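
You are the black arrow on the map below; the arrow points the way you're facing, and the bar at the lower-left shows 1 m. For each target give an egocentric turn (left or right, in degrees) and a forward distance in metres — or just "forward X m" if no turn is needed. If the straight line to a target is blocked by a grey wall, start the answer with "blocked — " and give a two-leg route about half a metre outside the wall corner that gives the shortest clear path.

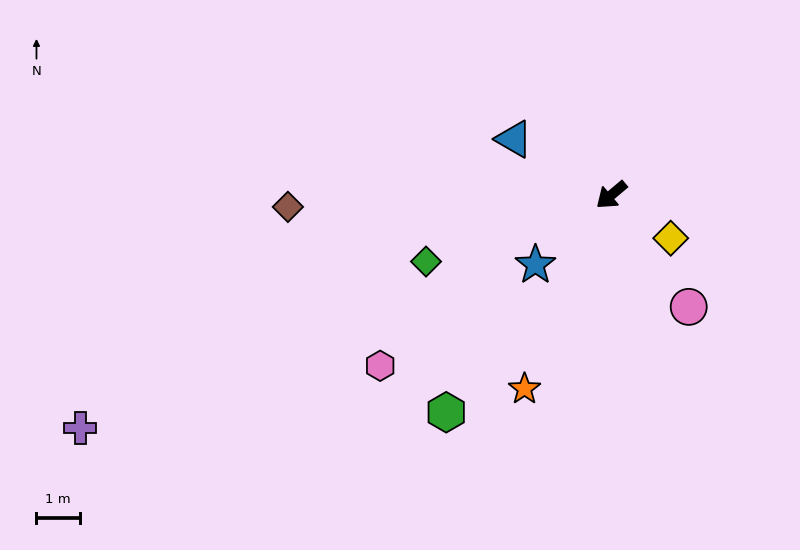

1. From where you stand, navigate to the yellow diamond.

turn left 104°, forward 1.7 m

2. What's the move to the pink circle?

turn left 85°, forward 3.2 m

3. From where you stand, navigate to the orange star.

turn left 26°, forward 4.9 m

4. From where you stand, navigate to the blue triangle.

turn right 70°, forward 2.6 m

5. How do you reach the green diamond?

turn right 20°, forward 4.6 m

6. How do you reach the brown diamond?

turn right 38°, forward 7.5 m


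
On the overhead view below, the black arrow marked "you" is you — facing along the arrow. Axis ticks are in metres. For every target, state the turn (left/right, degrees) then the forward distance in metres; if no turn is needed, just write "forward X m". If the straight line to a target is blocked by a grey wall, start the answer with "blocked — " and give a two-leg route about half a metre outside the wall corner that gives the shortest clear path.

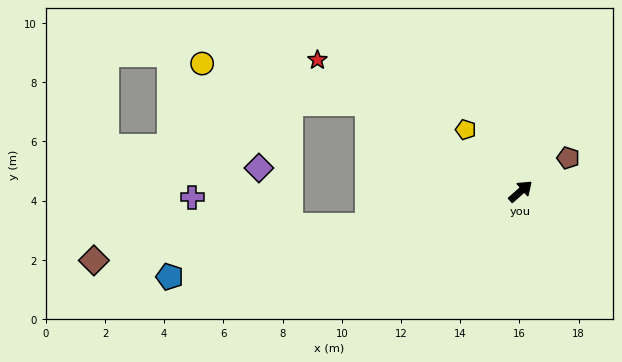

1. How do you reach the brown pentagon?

turn right 6°, forward 2.0 m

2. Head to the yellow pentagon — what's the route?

turn left 90°, forward 2.8 m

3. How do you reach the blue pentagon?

turn left 152°, forward 12.2 m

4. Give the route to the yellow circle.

blocked — turn left 109°, forward 6.0 m, then turn left 16°, forward 5.7 m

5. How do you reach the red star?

turn left 106°, forward 8.2 m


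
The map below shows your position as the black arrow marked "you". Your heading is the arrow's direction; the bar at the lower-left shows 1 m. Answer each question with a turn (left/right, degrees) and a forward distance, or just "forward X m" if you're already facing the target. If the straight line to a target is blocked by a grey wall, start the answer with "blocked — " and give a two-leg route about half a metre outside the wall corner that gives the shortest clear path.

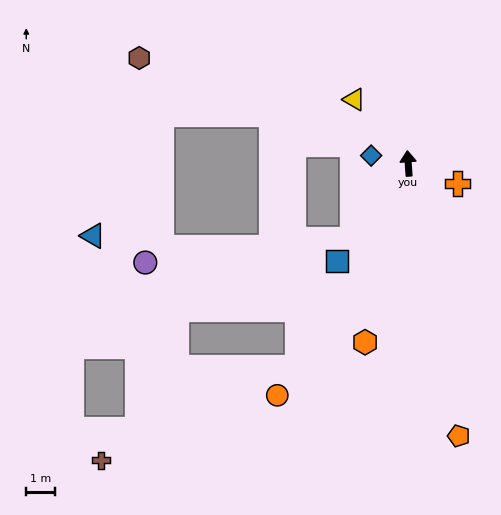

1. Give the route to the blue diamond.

turn left 74°, forward 1.3 m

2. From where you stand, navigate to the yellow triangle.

turn left 36°, forward 2.9 m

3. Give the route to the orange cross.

turn right 116°, forward 1.8 m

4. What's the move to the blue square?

turn left 140°, forward 4.1 m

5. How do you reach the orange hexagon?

turn left 162°, forward 6.3 m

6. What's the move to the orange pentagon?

turn right 174°, forward 9.5 m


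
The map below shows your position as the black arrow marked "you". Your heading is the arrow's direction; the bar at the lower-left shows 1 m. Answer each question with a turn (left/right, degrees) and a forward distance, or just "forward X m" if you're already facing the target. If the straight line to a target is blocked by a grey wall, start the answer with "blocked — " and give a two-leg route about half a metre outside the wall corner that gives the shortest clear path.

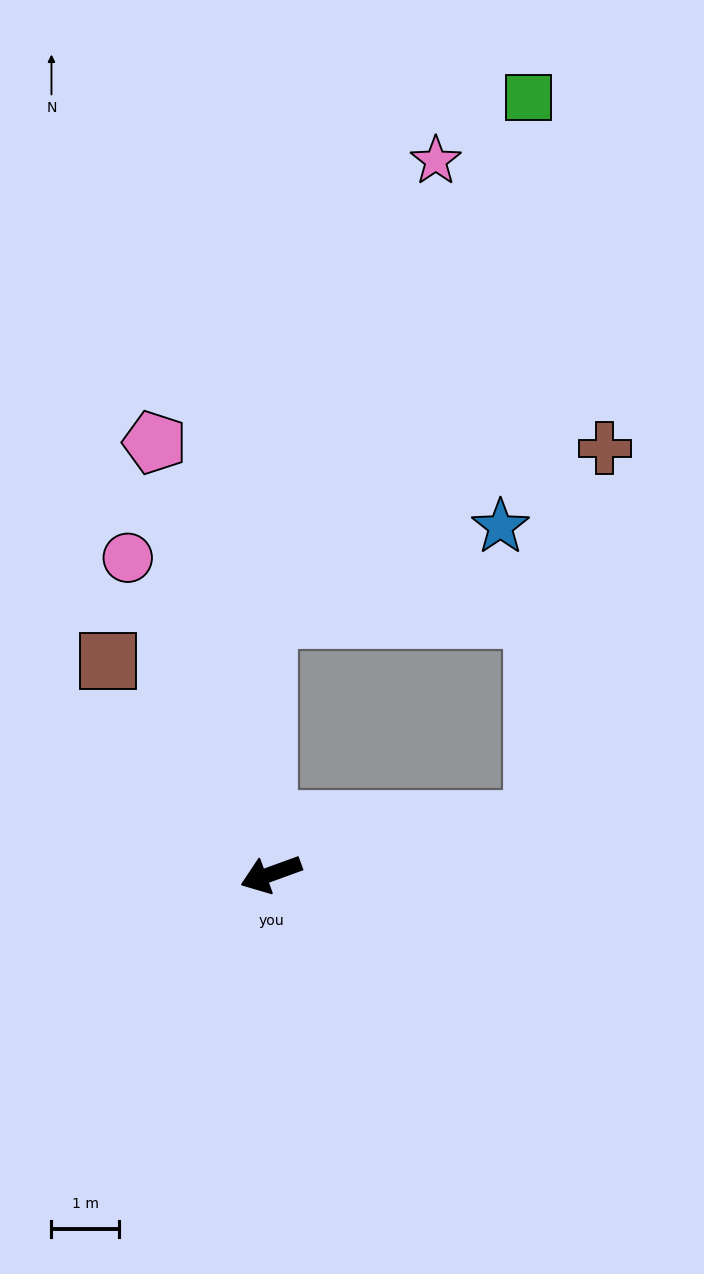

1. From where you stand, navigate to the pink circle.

turn right 86°, forward 5.2 m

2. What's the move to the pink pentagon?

turn right 95°, forward 6.7 m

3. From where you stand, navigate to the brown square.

turn right 73°, forward 4.0 m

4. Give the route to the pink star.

blocked — turn right 109°, forward 3.8 m, then turn right 21°, forward 7.3 m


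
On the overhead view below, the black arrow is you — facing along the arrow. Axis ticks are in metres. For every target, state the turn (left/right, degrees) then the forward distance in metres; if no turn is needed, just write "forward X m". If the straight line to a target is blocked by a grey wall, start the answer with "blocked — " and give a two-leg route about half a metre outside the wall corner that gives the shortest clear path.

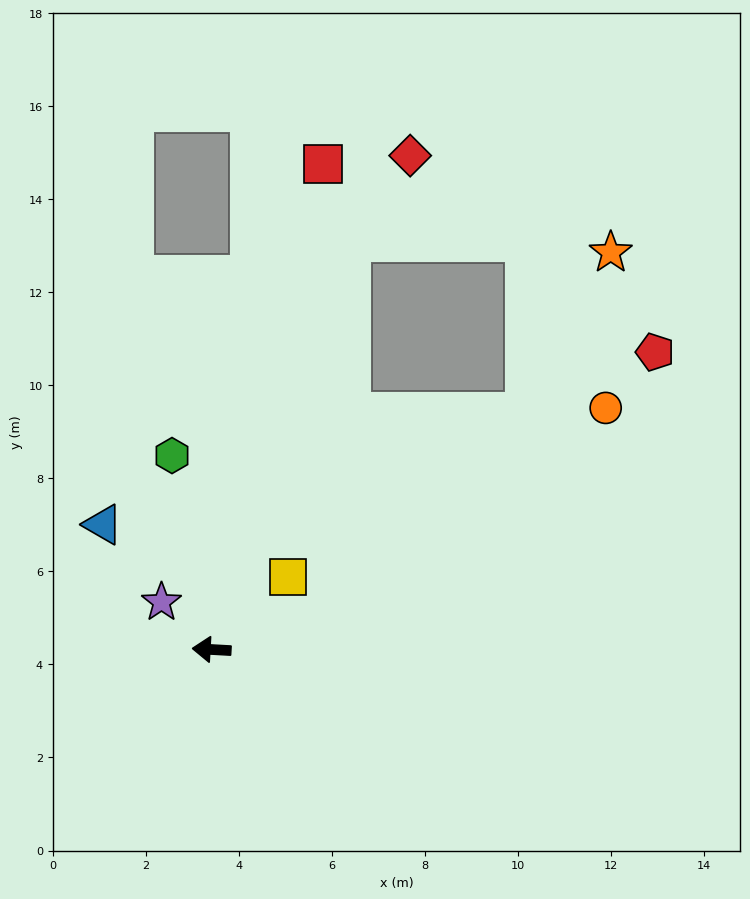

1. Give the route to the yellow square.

turn right 133°, forward 2.3 m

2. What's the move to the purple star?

turn right 40°, forward 1.5 m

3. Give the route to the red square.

turn right 100°, forward 10.7 m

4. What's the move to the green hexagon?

turn right 75°, forward 4.3 m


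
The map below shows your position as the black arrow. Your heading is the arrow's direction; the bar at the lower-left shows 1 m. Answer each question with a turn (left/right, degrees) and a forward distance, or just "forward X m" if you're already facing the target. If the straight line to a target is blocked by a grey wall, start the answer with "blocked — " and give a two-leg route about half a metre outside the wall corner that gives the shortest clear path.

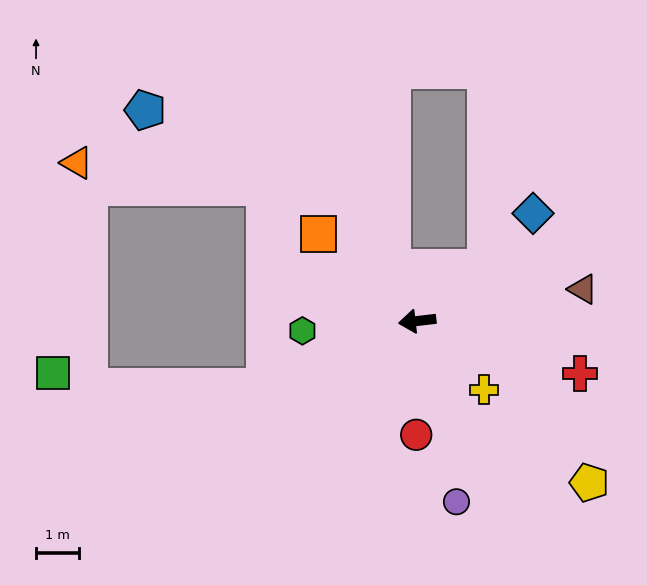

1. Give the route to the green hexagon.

forward 2.7 m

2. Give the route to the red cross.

turn left 156°, forward 4.0 m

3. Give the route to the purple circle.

turn left 96°, forward 4.3 m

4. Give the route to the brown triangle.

turn right 176°, forward 3.9 m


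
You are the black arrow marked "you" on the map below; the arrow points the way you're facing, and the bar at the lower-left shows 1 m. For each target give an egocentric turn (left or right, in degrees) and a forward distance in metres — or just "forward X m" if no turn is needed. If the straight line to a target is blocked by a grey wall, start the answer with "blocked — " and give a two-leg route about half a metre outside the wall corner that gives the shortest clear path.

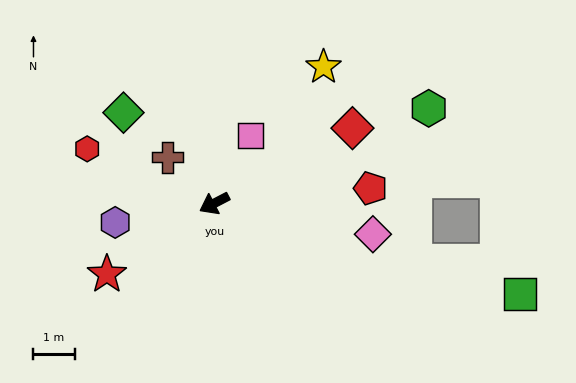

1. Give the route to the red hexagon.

turn right 51°, forward 3.4 m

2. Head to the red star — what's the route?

turn left 6°, forward 3.1 m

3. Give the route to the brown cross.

turn right 72°, forward 1.6 m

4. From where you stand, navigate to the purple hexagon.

turn right 17°, forward 2.5 m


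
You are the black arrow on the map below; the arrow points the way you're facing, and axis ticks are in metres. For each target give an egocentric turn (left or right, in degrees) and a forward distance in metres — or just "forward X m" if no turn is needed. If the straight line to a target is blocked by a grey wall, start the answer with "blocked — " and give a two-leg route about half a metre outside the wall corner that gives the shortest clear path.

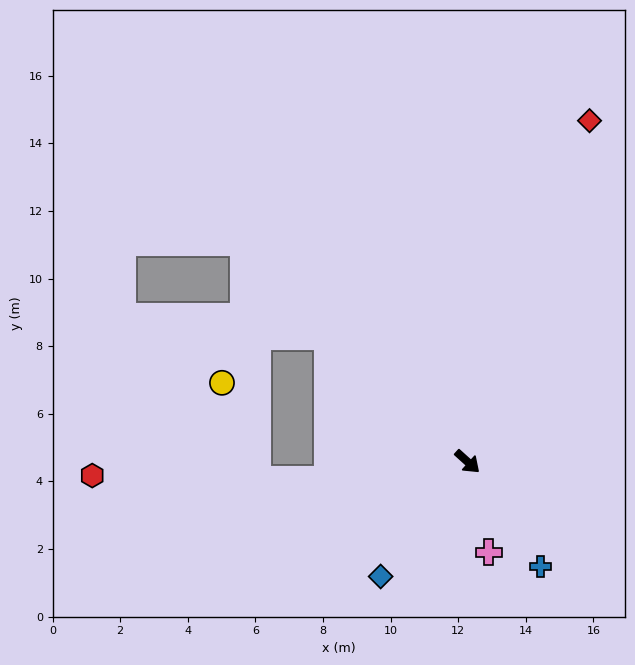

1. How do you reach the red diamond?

turn left 112°, forward 10.7 m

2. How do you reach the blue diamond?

turn right 85°, forward 4.3 m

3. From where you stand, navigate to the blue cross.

turn right 13°, forward 3.8 m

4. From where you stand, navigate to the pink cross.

turn right 35°, forward 2.8 m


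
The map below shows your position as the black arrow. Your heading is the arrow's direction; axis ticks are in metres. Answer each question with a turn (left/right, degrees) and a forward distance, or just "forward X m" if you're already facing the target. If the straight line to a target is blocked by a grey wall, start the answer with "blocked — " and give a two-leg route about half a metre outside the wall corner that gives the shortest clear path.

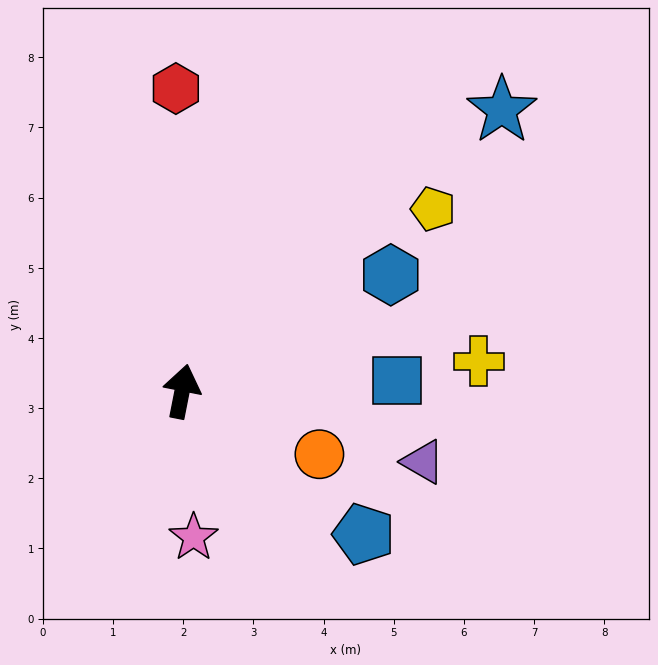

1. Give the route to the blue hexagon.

turn right 50°, forward 3.4 m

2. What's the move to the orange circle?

turn right 103°, forward 2.2 m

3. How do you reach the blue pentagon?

turn right 117°, forward 3.3 m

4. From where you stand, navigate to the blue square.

turn right 76°, forward 3.1 m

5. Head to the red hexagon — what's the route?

turn left 12°, forward 4.3 m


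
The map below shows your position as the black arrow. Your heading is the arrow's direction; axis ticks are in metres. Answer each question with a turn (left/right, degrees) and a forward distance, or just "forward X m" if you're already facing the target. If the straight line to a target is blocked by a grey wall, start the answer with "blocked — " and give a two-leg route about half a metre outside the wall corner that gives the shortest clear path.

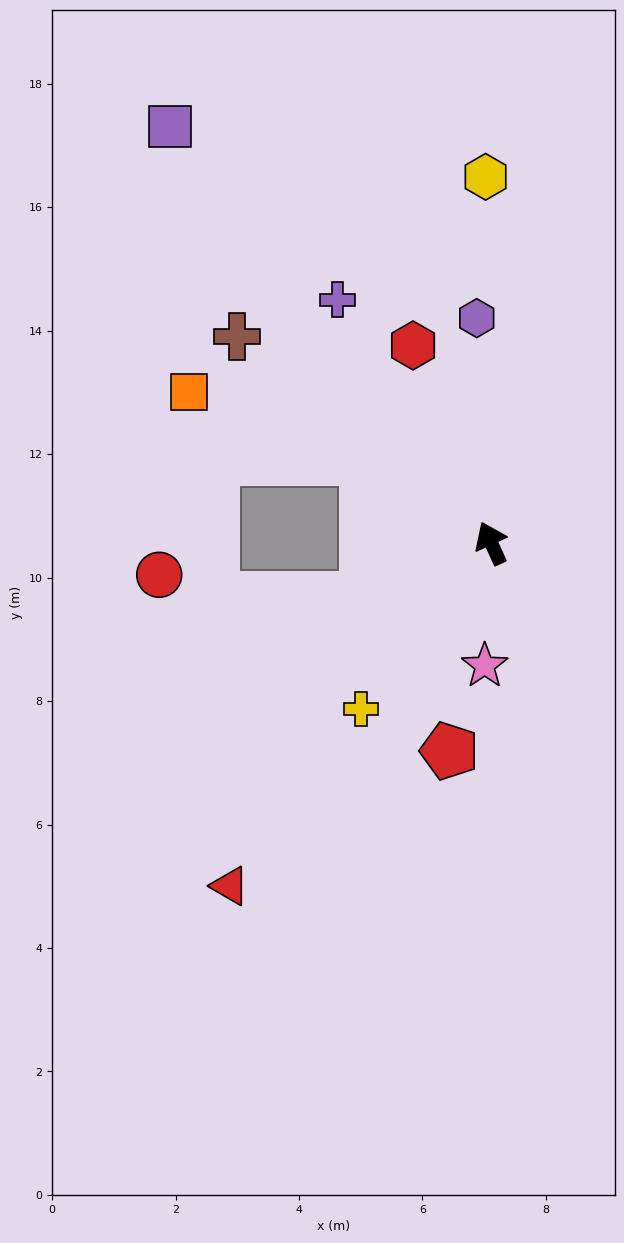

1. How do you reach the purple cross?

turn left 8°, forward 4.7 m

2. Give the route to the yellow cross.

turn left 117°, forward 3.4 m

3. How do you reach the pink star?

turn left 152°, forward 2.0 m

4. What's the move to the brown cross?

turn left 26°, forward 5.3 m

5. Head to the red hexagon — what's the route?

turn right 3°, forward 3.4 m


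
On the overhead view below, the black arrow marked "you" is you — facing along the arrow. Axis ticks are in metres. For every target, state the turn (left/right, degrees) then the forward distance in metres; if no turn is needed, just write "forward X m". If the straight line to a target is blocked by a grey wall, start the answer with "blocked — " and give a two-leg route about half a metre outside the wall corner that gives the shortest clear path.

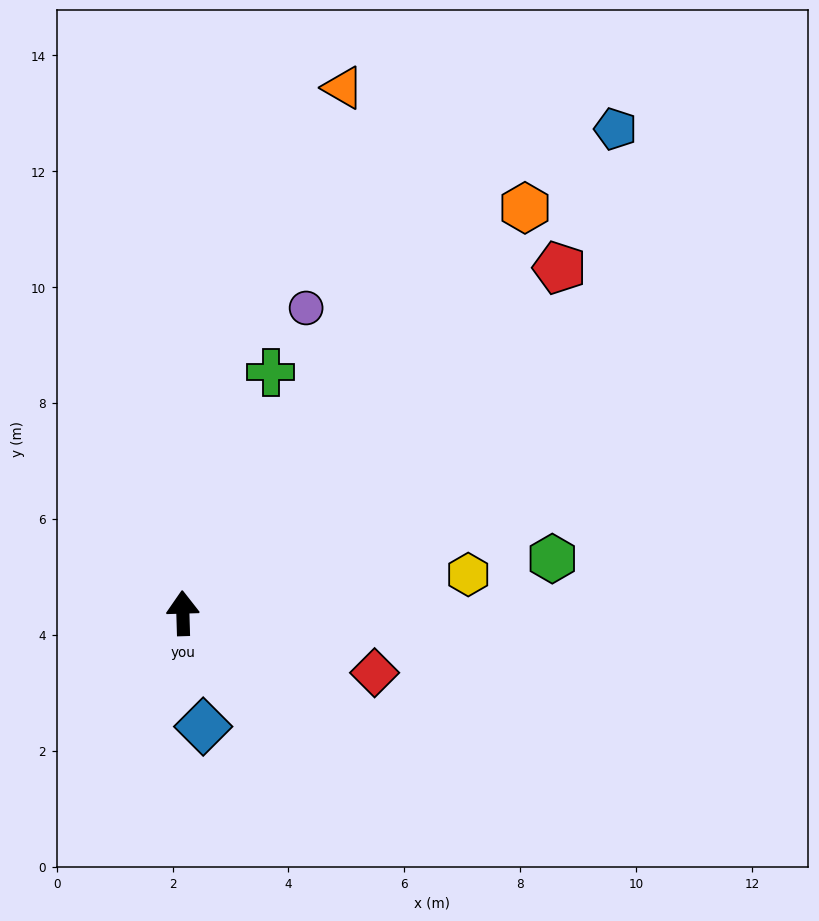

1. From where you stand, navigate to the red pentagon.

turn right 49°, forward 8.8 m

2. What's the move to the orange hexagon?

turn right 42°, forward 9.2 m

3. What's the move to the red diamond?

turn right 109°, forward 3.5 m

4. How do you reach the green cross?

turn right 22°, forward 4.4 m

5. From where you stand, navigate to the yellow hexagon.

turn right 84°, forward 5.0 m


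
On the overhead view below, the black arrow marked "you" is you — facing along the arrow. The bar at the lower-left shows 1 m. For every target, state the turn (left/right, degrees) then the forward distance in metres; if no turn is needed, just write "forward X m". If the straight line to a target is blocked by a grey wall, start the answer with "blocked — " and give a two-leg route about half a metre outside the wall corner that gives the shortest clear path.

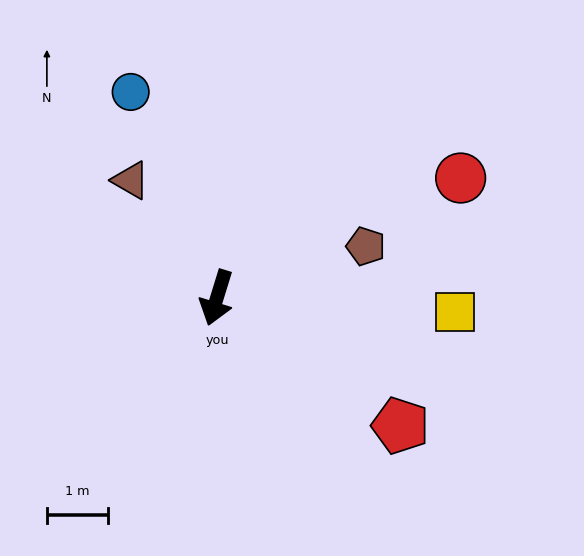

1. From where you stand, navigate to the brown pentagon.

turn left 126°, forward 2.6 m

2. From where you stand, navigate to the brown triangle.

turn right 127°, forward 2.4 m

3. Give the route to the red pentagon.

turn left 72°, forward 3.7 m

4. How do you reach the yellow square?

turn left 104°, forward 3.9 m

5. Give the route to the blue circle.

turn right 140°, forward 3.7 m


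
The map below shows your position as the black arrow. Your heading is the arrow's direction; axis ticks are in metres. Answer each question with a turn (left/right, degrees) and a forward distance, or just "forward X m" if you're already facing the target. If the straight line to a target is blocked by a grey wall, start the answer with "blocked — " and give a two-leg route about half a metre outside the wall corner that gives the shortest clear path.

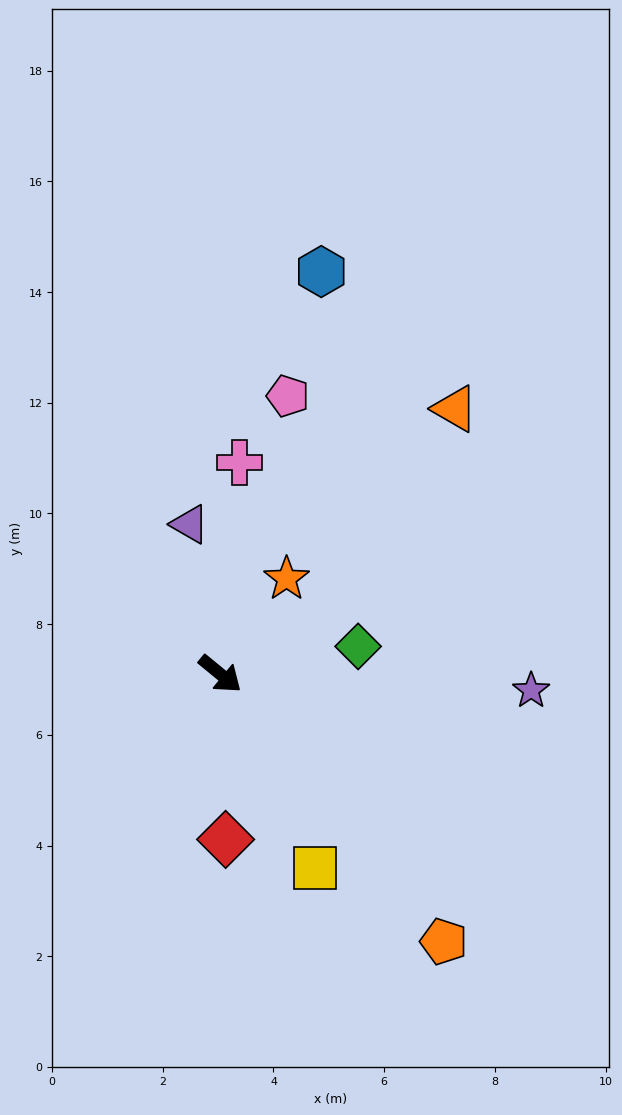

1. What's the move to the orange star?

turn left 95°, forward 2.1 m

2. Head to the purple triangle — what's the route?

turn left 141°, forward 2.8 m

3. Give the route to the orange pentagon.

turn right 11°, forward 6.3 m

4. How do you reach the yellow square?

turn right 25°, forward 3.9 m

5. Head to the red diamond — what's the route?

turn right 49°, forward 3.0 m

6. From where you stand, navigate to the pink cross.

turn left 124°, forward 3.8 m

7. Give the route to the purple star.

turn left 36°, forward 5.6 m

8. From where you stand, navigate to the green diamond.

turn left 51°, forward 2.5 m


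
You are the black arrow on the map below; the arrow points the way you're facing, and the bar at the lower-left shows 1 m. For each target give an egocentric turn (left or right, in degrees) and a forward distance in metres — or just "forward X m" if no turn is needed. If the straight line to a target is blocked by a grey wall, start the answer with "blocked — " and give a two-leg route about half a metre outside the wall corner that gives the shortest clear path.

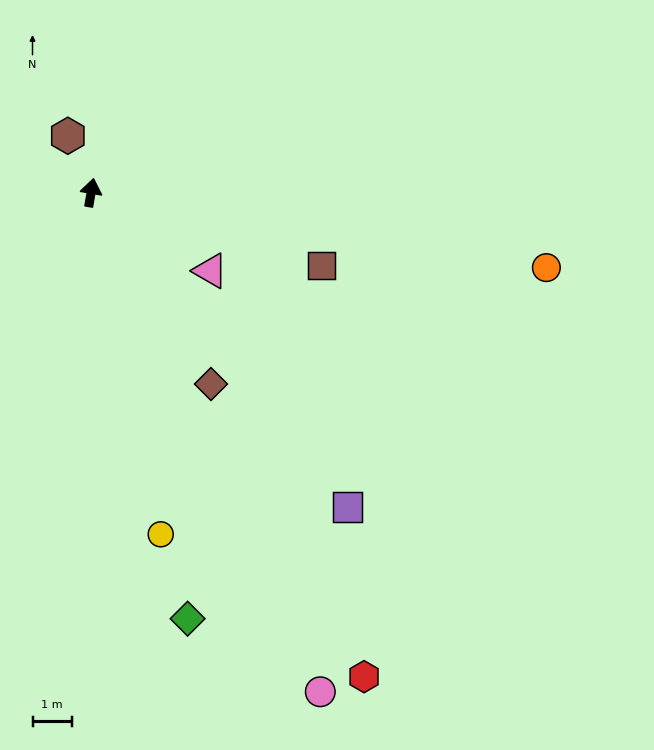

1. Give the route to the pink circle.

turn right 146°, forward 14.0 m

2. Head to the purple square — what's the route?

turn right 131°, forward 10.3 m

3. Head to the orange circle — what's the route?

turn right 90°, forward 11.8 m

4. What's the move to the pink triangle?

turn right 114°, forward 3.6 m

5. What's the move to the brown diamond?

turn right 138°, forward 5.8 m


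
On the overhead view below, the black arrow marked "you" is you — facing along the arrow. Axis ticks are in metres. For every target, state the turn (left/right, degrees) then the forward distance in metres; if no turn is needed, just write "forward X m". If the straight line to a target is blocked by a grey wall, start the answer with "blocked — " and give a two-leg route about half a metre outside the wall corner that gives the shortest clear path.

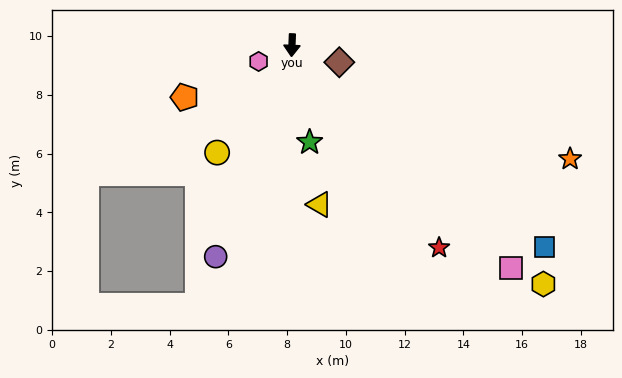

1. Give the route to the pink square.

turn left 47°, forward 10.6 m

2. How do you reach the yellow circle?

turn right 33°, forward 4.5 m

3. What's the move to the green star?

turn left 13°, forward 3.4 m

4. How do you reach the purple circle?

turn right 18°, forward 7.6 m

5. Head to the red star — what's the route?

turn left 38°, forward 8.5 m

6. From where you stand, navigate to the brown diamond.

turn left 73°, forward 1.7 m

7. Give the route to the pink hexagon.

turn right 62°, forward 1.3 m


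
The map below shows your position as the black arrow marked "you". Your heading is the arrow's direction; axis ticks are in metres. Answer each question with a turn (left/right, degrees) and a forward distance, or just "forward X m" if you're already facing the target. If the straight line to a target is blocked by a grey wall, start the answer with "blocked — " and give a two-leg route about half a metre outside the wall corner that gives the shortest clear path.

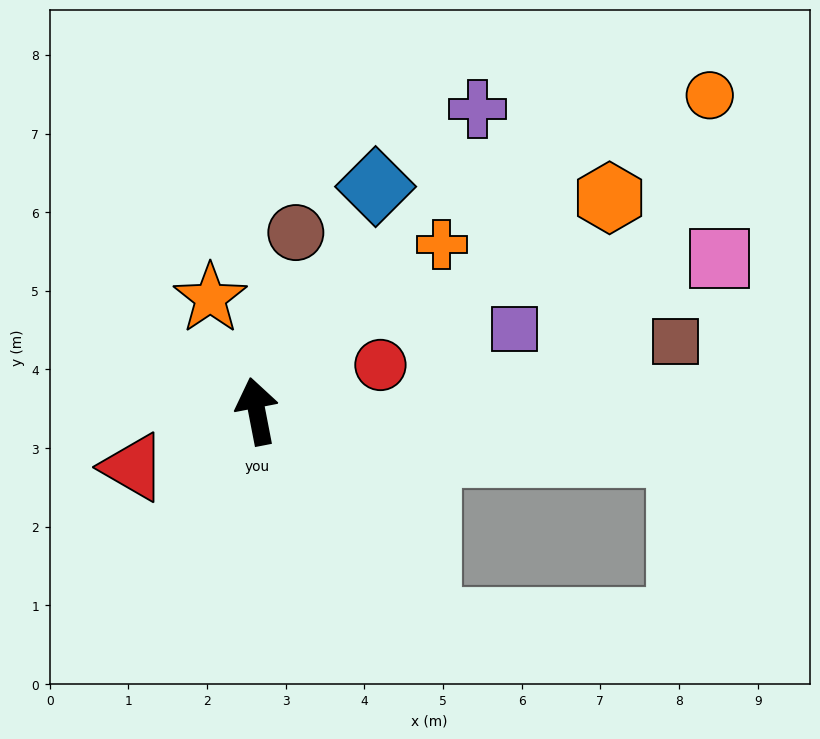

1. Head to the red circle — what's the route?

turn right 80°, forward 1.7 m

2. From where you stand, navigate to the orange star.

turn left 11°, forward 1.6 m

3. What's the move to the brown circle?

turn right 23°, forward 2.3 m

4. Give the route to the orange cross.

turn right 59°, forward 3.2 m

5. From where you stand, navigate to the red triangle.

turn left 103°, forward 1.7 m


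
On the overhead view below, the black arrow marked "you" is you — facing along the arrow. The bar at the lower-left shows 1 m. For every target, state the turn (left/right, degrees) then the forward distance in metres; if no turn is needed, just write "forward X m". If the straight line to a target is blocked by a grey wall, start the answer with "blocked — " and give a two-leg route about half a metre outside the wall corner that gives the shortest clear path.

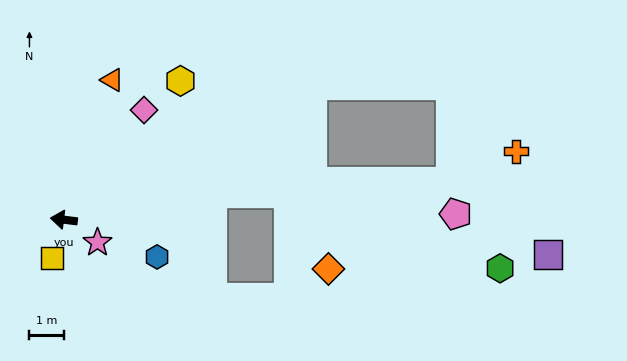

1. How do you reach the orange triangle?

turn right 102°, forward 4.3 m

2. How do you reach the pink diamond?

turn right 119°, forward 4.0 m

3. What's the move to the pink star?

turn left 153°, forward 1.2 m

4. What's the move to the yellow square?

turn left 80°, forward 1.2 m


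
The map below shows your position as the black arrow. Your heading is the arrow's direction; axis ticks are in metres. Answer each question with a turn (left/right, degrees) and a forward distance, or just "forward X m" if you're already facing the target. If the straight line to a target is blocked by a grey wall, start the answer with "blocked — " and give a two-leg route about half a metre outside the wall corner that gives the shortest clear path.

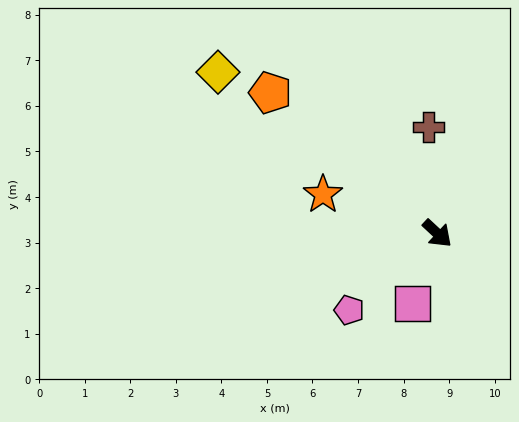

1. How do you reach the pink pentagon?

turn right 96°, forward 2.6 m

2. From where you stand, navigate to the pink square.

turn right 67°, forward 1.6 m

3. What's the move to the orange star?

turn right 156°, forward 2.7 m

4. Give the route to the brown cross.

turn left 138°, forward 2.3 m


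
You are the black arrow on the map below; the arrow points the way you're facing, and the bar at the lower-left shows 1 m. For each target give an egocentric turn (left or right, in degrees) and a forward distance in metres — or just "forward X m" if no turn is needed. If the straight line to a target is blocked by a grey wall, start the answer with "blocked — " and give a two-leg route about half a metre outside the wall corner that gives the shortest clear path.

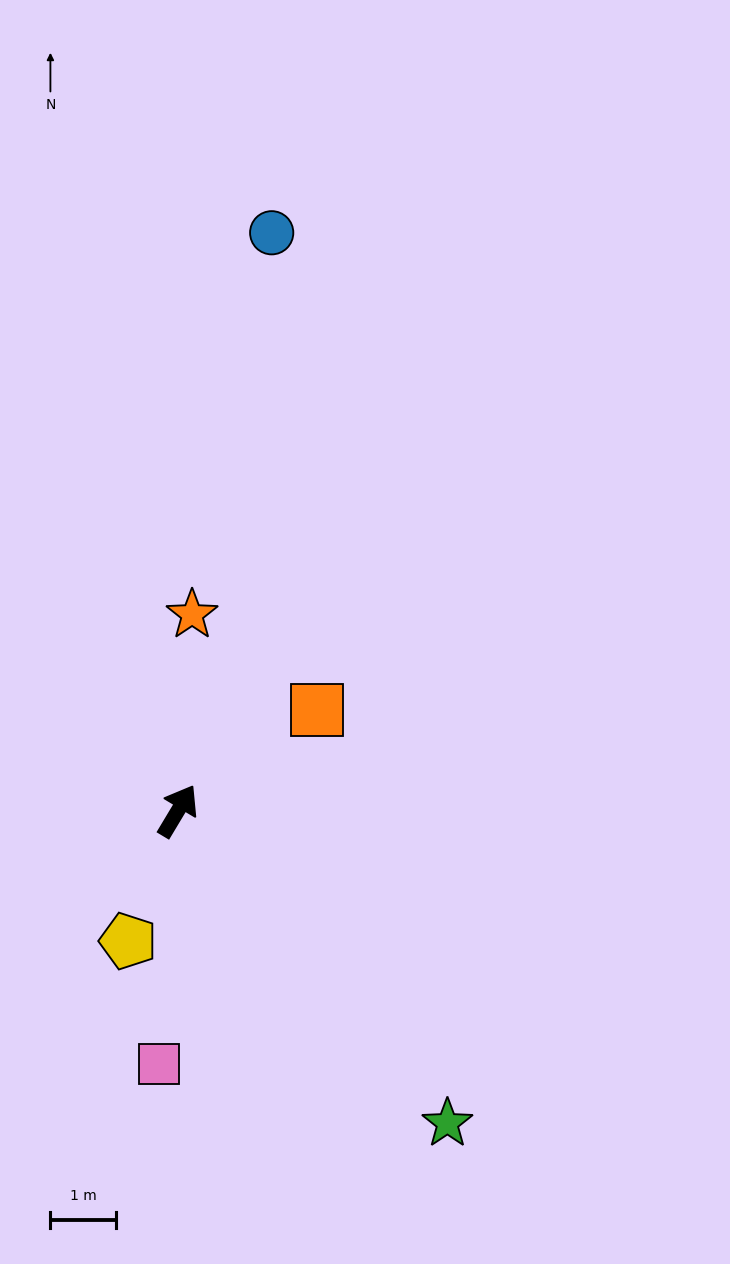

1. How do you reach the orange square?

turn right 23°, forward 2.6 m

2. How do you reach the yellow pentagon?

turn right 170°, forward 2.1 m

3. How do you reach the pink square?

turn right 153°, forward 3.9 m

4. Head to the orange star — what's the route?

turn left 27°, forward 3.0 m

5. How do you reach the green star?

turn right 108°, forward 6.3 m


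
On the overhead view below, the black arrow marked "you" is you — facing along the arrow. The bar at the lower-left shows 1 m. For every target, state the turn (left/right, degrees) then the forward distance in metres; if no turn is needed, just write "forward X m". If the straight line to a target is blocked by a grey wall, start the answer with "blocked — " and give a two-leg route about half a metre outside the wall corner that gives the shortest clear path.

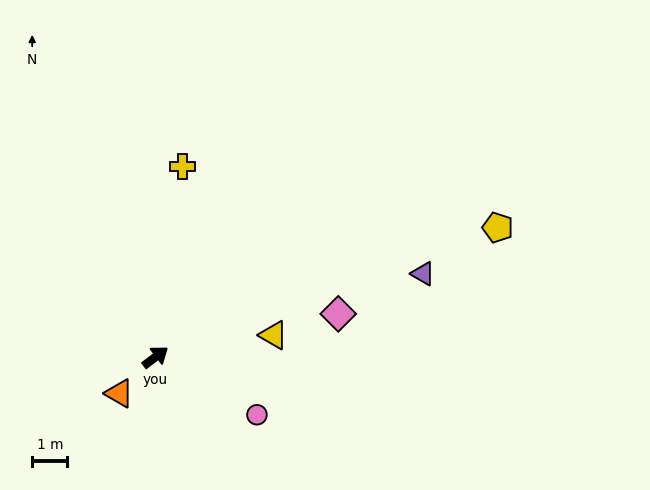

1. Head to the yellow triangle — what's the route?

turn right 27°, forward 3.4 m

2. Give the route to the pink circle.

turn right 67°, forward 3.3 m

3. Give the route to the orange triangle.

turn right 172°, forward 1.5 m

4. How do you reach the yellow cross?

turn left 45°, forward 5.5 m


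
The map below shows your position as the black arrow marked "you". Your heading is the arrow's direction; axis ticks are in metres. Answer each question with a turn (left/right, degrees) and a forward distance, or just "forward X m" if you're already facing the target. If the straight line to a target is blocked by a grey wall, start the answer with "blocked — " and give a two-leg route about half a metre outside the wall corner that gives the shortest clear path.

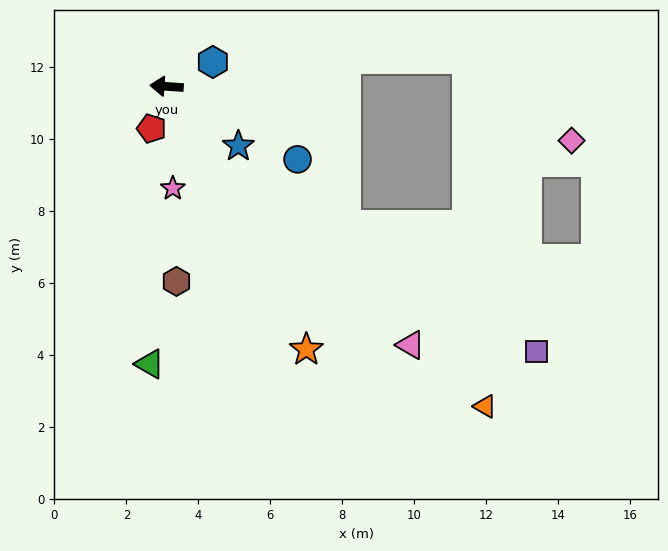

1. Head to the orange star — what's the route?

turn left 122°, forward 8.3 m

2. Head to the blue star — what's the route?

turn left 144°, forward 2.6 m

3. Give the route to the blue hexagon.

turn right 148°, forward 1.5 m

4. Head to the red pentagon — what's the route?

turn left 74°, forward 1.2 m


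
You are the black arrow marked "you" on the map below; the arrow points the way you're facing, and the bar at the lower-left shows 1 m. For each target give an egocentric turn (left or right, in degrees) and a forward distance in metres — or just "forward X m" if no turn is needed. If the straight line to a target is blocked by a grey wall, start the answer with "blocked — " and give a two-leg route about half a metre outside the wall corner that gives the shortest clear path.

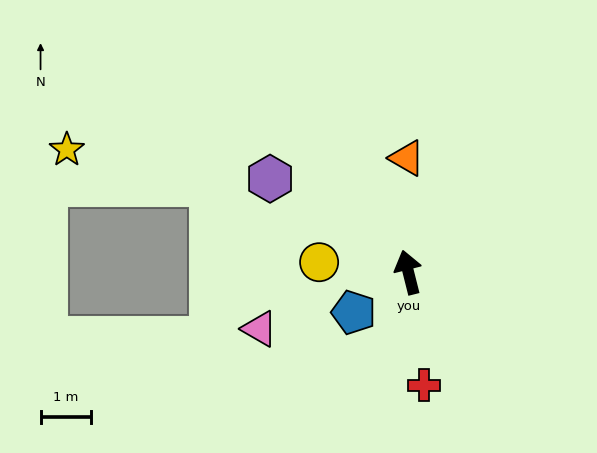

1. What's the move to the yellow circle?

turn left 70°, forward 1.8 m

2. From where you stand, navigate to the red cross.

turn left 174°, forward 2.3 m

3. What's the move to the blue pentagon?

turn left 112°, forward 1.4 m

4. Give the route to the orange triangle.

turn right 13°, forward 2.3 m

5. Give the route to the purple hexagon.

turn left 42°, forward 3.3 m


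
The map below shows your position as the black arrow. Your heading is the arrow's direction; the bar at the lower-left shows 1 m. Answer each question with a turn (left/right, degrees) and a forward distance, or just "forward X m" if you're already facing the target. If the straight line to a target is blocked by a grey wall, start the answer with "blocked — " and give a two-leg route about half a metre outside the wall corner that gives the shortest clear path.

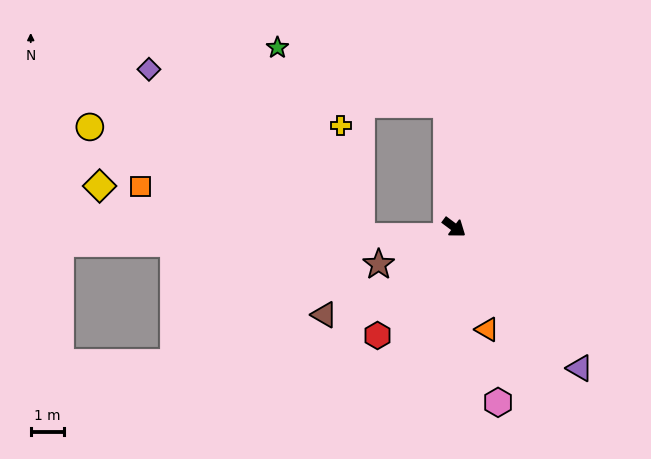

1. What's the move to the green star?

blocked — turn left 130°, forward 3.7 m, then turn left 68°, forward 5.4 m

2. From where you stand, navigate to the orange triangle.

turn right 35°, forward 3.3 m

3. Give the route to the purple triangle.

turn right 12°, forward 5.8 m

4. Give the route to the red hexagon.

turn right 89°, forward 4.0 m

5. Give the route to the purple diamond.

blocked — turn left 130°, forward 3.7 m, then turn left 80°, forward 9.1 m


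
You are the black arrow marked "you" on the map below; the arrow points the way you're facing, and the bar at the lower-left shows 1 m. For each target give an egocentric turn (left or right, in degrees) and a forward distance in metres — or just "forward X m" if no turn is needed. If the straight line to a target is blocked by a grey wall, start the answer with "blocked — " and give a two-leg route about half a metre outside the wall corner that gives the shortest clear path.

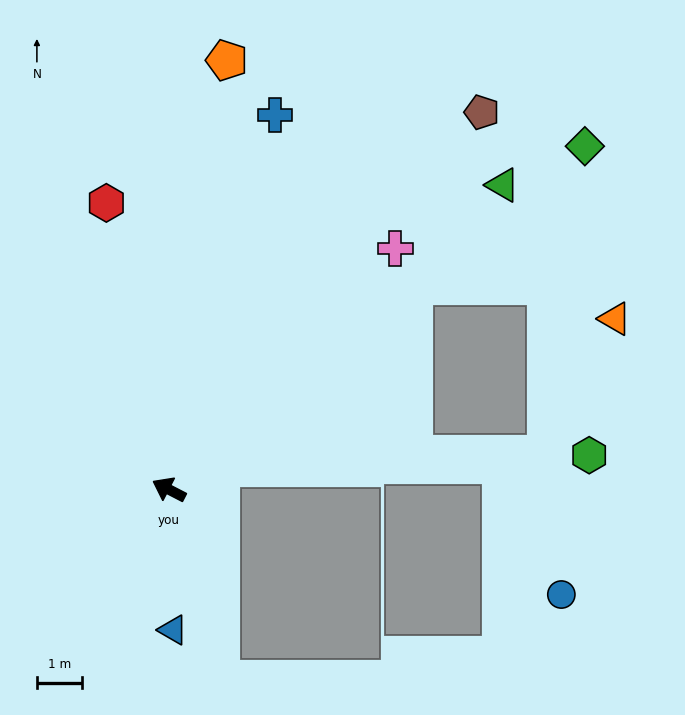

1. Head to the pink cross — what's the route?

turn right 106°, forward 7.3 m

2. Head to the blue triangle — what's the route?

turn left 119°, forward 3.1 m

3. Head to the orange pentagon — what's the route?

turn right 70°, forward 9.5 m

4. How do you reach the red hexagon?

turn right 50°, forward 6.4 m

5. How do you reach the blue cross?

turn right 79°, forward 8.5 m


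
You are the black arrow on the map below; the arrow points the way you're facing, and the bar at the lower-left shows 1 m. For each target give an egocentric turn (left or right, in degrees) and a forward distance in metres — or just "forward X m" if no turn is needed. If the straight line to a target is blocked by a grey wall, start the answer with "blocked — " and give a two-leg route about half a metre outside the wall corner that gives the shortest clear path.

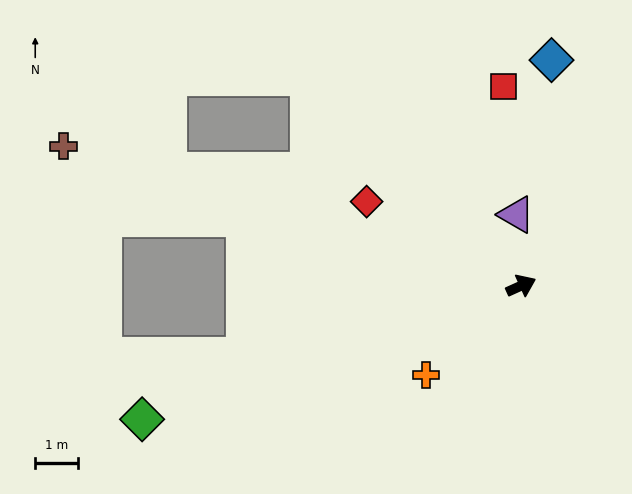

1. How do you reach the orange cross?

turn right 161°, forward 3.1 m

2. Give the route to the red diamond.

turn left 127°, forward 4.1 m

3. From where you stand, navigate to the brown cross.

turn left 139°, forward 11.2 m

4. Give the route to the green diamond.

turn left 175°, forward 9.4 m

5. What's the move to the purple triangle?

turn left 70°, forward 1.7 m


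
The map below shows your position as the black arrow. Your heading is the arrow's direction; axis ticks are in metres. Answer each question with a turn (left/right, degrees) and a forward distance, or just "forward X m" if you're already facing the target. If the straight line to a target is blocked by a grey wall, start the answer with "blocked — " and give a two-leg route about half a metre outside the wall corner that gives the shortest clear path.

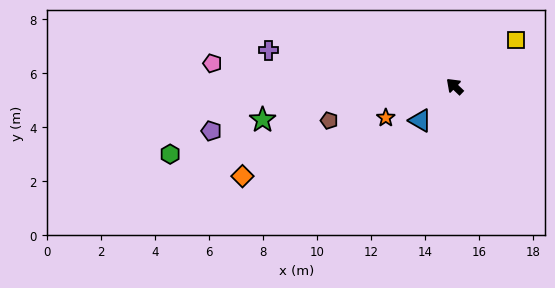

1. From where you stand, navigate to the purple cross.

turn left 33°, forward 7.0 m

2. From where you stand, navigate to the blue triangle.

turn left 89°, forward 1.8 m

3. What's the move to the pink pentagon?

turn left 38°, forward 9.0 m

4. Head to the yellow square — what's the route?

turn right 99°, forward 2.9 m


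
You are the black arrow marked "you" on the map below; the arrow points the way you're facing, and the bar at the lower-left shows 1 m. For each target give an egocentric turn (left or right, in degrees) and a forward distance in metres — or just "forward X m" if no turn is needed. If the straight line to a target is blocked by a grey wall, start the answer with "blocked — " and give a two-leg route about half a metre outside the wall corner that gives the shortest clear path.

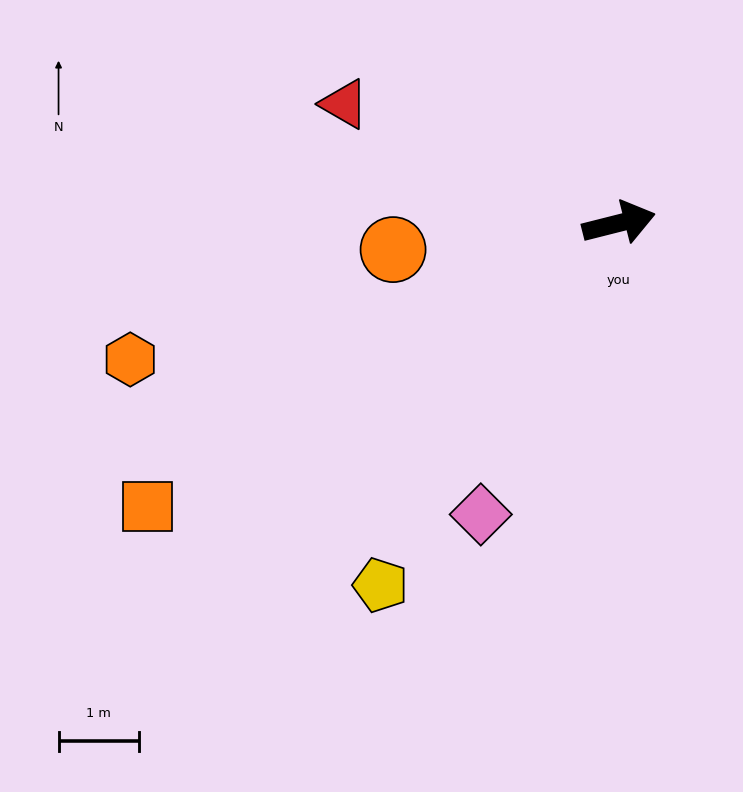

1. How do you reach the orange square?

turn right 163°, forward 6.8 m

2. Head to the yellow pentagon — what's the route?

turn right 138°, forward 5.4 m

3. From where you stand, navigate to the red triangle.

turn left 142°, forward 3.7 m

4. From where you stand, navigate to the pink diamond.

turn right 130°, forward 4.0 m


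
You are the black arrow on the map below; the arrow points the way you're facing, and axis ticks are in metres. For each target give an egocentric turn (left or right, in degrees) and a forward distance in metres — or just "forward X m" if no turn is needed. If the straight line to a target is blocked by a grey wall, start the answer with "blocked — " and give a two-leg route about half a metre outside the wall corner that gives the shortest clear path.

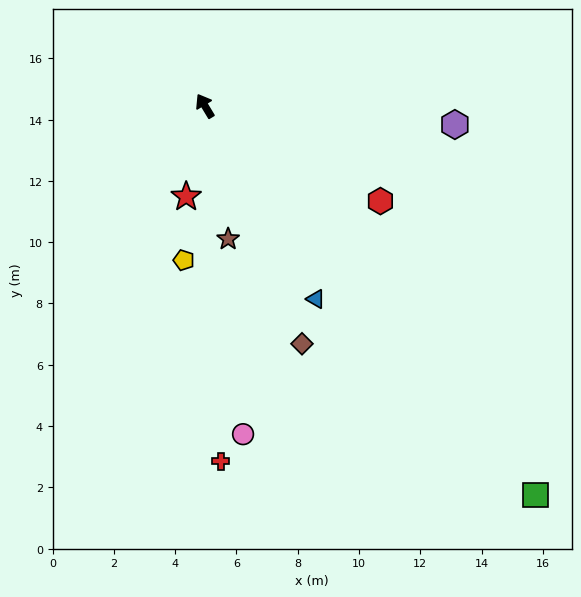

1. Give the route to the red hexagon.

turn right 150°, forward 6.5 m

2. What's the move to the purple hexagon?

turn right 125°, forward 8.2 m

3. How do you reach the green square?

turn right 171°, forward 16.7 m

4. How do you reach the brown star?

turn left 159°, forward 4.4 m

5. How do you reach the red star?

turn left 137°, forward 3.0 m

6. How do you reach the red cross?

turn left 151°, forward 11.6 m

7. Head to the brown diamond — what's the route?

turn left 171°, forward 8.4 m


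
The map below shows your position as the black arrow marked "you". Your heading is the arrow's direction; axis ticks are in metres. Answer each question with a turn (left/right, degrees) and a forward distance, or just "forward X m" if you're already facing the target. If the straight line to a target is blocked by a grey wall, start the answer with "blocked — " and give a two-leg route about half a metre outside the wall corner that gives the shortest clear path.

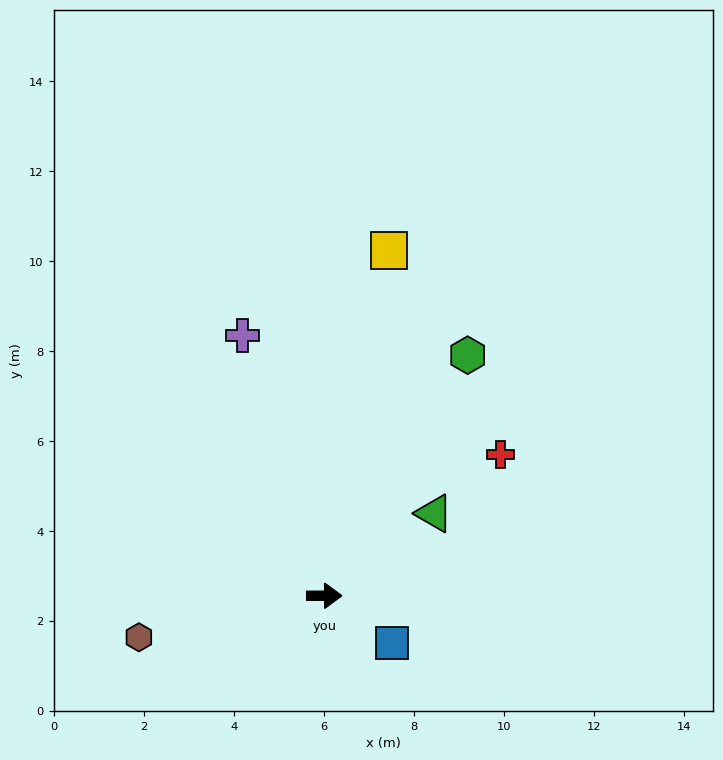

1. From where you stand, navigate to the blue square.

turn right 35°, forward 1.8 m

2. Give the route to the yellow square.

turn left 79°, forward 7.8 m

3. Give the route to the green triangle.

turn left 37°, forward 3.1 m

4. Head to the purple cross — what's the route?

turn left 107°, forward 6.1 m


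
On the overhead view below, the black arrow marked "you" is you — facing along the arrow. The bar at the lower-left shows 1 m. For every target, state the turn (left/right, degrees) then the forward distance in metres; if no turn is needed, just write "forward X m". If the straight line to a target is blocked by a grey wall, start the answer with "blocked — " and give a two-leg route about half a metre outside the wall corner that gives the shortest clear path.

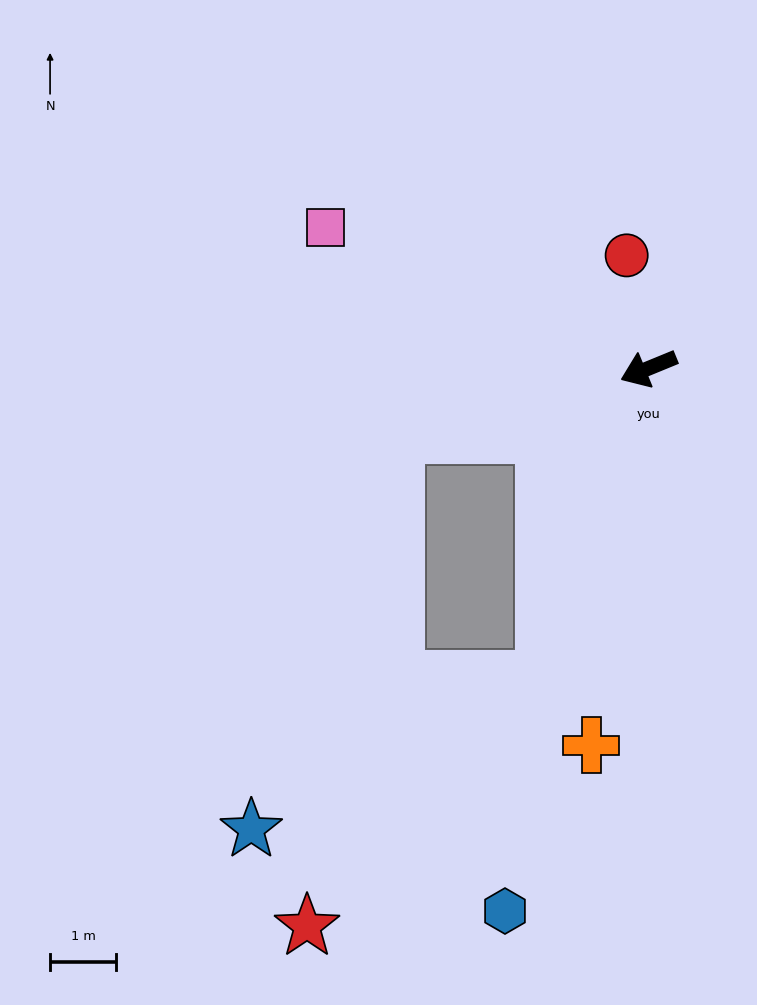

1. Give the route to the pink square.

turn right 46°, forward 5.3 m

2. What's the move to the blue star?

blocked — turn left 49°, forward 4.9 m, then turn right 44°, forward 5.0 m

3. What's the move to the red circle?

turn right 101°, forward 1.7 m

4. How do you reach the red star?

blocked — turn left 49°, forward 4.9 m, then turn right 25°, forward 5.2 m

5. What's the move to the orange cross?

turn left 59°, forward 5.7 m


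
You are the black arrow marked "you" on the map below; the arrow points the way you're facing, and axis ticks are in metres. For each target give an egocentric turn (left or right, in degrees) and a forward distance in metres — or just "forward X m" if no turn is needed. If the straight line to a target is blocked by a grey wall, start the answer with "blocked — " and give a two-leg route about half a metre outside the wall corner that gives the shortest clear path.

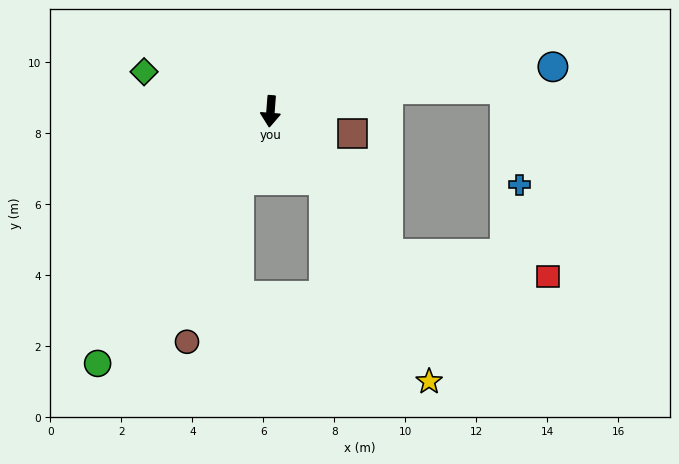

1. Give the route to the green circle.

turn right 30°, forward 8.6 m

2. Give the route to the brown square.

turn left 79°, forward 2.4 m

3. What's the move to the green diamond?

turn right 103°, forward 3.7 m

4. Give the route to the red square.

blocked — turn left 44°, forward 5.2 m, then turn left 42°, forward 4.5 m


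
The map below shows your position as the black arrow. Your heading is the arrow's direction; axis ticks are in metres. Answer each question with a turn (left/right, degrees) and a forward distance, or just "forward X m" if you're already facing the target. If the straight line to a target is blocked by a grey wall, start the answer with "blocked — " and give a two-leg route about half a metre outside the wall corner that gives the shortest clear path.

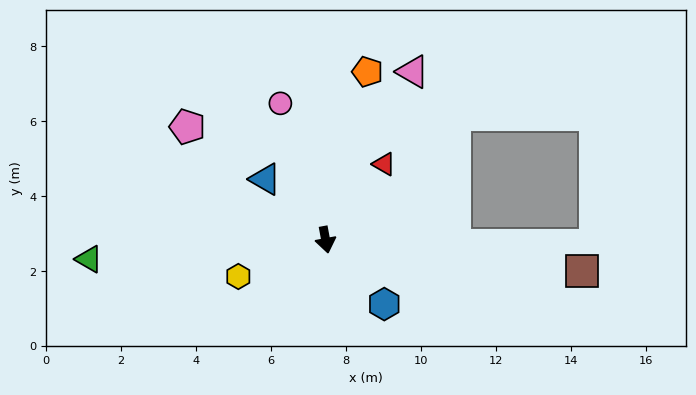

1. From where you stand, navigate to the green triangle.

turn right 96°, forward 6.3 m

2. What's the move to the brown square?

turn left 73°, forward 6.9 m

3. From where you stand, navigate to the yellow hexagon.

turn right 78°, forward 2.5 m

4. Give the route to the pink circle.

turn right 172°, forward 3.8 m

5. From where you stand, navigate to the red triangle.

turn left 132°, forward 2.6 m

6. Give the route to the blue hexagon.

turn left 32°, forward 2.3 m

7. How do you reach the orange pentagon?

turn left 156°, forward 4.6 m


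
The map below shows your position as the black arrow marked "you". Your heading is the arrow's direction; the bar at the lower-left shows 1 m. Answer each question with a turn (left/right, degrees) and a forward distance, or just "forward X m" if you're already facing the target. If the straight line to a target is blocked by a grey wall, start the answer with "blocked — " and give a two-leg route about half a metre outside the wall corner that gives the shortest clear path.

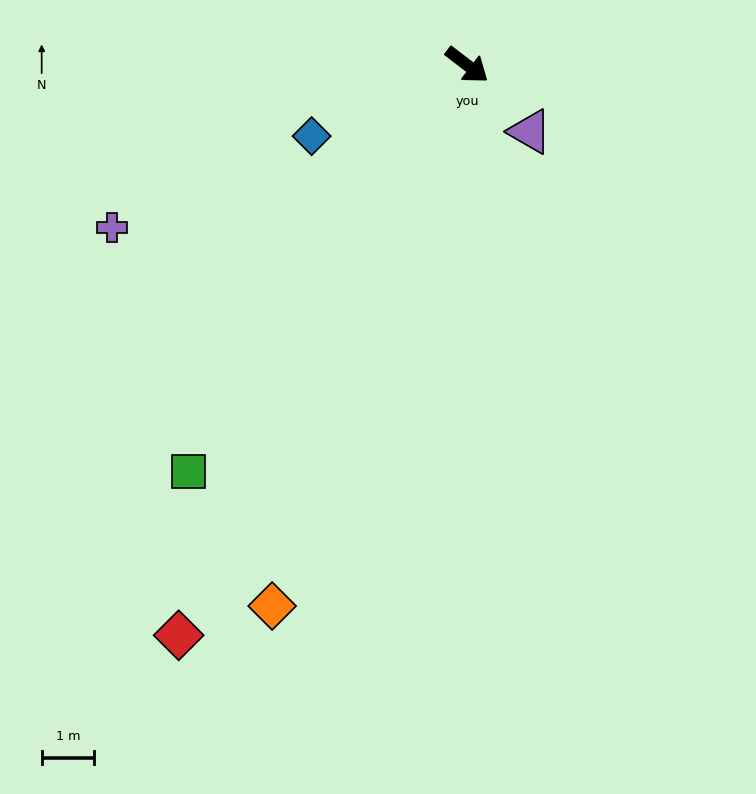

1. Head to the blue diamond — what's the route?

turn right 118°, forward 3.3 m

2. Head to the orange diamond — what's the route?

turn right 72°, forward 10.9 m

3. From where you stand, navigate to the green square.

turn right 87°, forward 9.4 m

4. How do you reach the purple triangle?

turn right 9°, forward 1.7 m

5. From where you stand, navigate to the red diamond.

turn right 79°, forward 12.2 m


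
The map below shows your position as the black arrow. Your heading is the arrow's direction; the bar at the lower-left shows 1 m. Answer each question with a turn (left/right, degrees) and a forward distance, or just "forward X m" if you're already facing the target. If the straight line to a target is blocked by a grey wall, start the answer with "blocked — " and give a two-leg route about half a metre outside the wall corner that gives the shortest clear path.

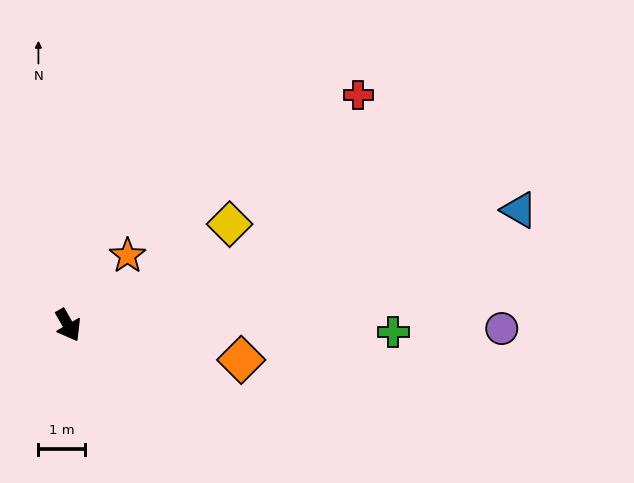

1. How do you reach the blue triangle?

turn left 74°, forward 10.0 m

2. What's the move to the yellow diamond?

turn left 92°, forward 4.1 m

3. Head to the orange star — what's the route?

turn left 110°, forward 2.0 m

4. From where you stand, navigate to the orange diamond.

turn left 49°, forward 3.8 m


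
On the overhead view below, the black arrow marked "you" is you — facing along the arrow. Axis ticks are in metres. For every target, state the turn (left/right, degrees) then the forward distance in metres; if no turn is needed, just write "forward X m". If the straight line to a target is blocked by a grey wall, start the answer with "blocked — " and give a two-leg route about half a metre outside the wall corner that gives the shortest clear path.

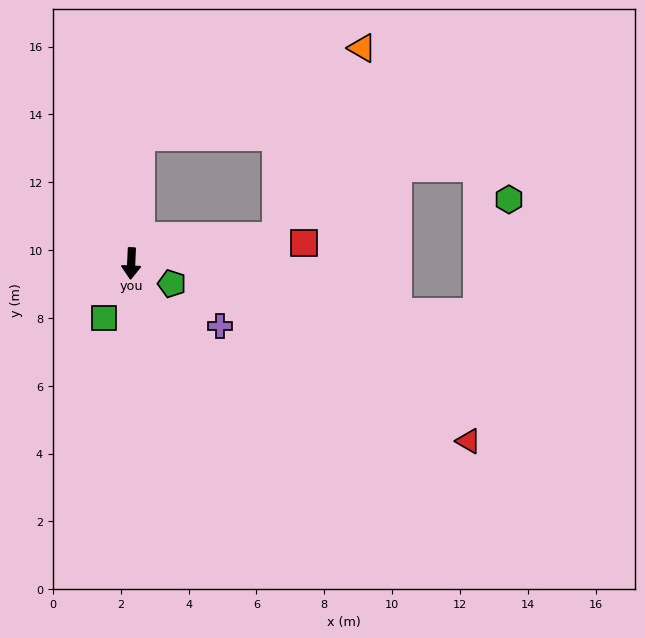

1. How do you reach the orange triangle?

blocked — turn left 103°, forward 4.4 m, then turn left 55°, forward 6.1 m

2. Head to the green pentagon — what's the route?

turn left 66°, forward 1.3 m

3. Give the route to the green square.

turn right 24°, forward 1.8 m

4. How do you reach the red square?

turn left 99°, forward 5.1 m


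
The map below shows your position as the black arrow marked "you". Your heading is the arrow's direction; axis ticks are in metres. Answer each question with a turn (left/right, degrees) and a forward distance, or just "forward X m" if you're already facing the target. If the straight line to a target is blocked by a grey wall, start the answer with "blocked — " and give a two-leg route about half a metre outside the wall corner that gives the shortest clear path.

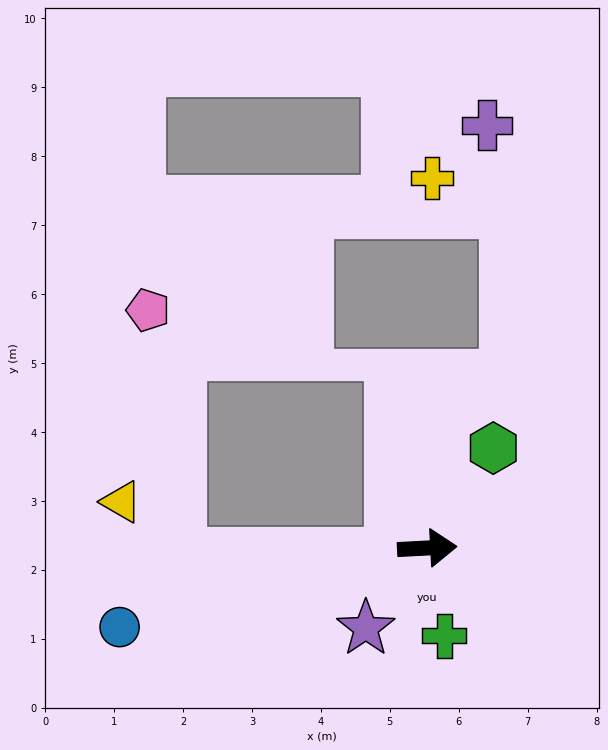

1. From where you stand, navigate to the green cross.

turn right 82°, forward 1.3 m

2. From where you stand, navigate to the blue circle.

turn right 169°, forward 4.6 m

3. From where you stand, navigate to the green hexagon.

turn left 54°, forward 1.7 m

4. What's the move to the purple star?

turn right 130°, forward 1.5 m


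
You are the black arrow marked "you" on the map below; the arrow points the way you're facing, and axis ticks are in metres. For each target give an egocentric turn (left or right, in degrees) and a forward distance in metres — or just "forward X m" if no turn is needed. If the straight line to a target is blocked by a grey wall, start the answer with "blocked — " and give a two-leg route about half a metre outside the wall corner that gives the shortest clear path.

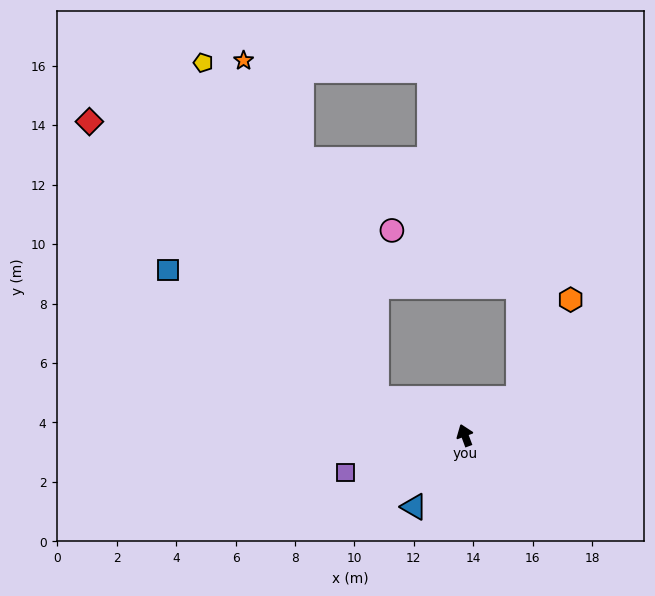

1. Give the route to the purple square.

turn left 87°, forward 4.2 m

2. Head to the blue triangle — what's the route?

turn left 124°, forward 3.0 m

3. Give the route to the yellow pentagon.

blocked — turn left 47°, forward 3.2 m, then turn right 40°, forward 12.7 m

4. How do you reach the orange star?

blocked — turn left 47°, forward 3.2 m, then turn right 46°, forward 12.2 m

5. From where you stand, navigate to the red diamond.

blocked — turn left 47°, forward 3.2 m, then turn right 21°, forward 13.4 m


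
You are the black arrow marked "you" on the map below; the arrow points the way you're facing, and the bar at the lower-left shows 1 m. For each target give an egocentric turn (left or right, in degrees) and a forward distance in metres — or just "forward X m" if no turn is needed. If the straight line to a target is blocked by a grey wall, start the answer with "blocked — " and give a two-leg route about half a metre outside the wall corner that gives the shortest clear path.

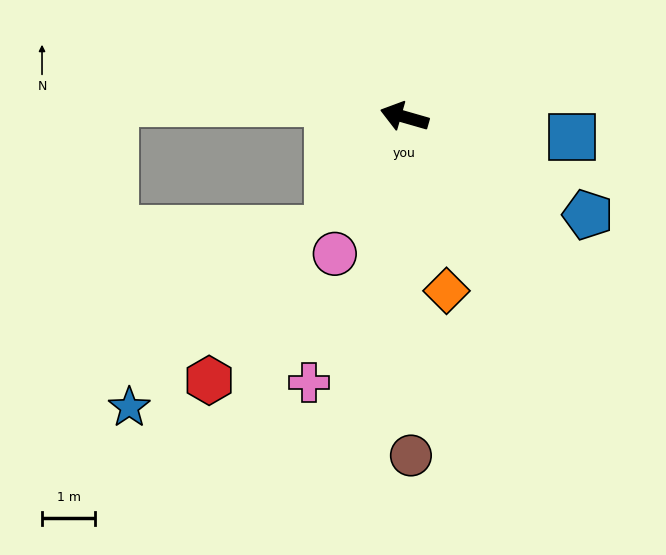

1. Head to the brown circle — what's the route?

turn left 107°, forward 6.3 m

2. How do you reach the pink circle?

turn left 79°, forward 2.9 m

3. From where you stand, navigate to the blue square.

turn right 171°, forward 3.2 m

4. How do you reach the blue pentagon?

turn left 168°, forward 3.9 m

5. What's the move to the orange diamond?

turn left 120°, forward 3.3 m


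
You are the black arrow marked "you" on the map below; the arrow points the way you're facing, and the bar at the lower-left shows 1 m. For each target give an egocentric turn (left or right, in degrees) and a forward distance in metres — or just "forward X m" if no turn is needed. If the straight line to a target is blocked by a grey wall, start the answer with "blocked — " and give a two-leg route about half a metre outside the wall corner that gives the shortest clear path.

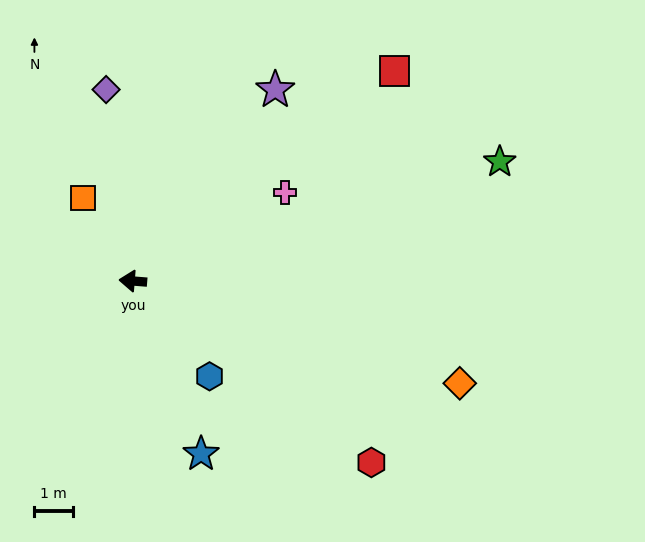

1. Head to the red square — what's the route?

turn right 137°, forward 8.6 m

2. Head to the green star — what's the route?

turn right 157°, forward 9.9 m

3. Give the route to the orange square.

turn right 55°, forward 2.5 m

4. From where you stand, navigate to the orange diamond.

turn left 167°, forward 8.8 m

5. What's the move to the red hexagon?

turn left 147°, forward 7.7 m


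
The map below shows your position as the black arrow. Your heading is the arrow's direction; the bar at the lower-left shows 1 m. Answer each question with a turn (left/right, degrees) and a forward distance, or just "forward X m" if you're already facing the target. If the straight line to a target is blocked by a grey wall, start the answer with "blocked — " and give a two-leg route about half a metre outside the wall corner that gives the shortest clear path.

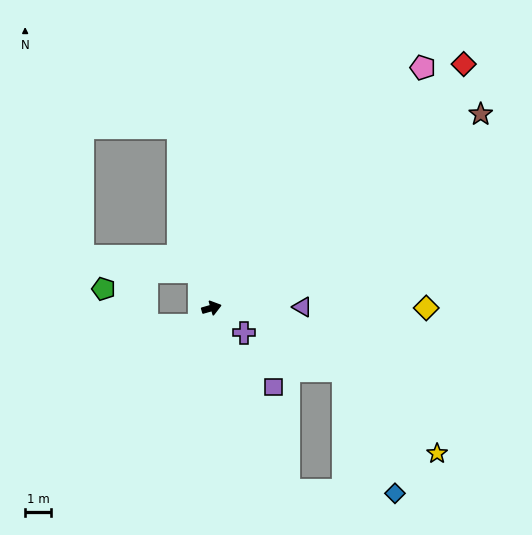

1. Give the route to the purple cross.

turn right 53°, forward 1.5 m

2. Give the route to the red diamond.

turn left 28°, forward 13.3 m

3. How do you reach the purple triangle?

turn right 15°, forward 3.5 m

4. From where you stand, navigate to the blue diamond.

blocked — turn right 83°, forward 7.5 m, then turn left 65°, forward 4.0 m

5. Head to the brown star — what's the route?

turn left 20°, forward 12.6 m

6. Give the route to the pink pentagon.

turn left 33°, forward 12.2 m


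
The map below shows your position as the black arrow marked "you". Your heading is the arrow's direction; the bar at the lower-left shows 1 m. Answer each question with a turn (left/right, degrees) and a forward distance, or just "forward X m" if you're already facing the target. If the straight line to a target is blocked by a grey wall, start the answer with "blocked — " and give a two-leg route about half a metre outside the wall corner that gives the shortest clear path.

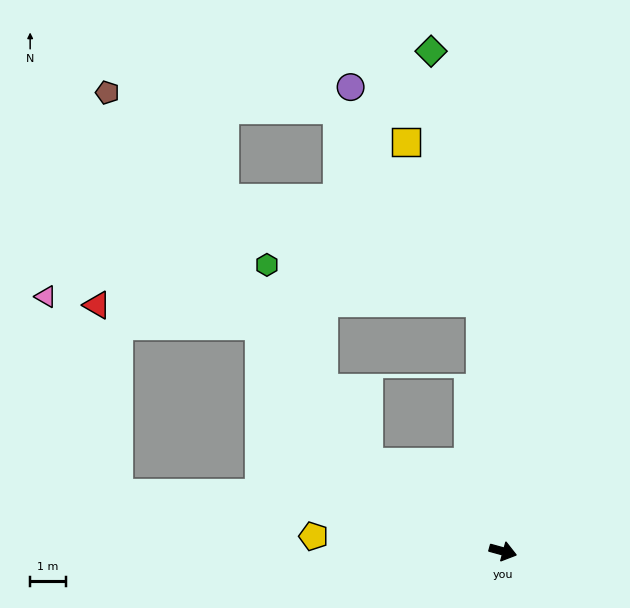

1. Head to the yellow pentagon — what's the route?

turn right 169°, forward 5.4 m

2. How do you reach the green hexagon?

blocked — turn left 110°, forward 7.1 m, then turn left 76°, forward 6.1 m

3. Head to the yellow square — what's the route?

blocked — turn left 110°, forward 7.1 m, then turn left 21°, forward 5.0 m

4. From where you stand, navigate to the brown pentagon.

blocked — turn left 162°, forward 4.6 m, then turn right 21°, forward 12.8 m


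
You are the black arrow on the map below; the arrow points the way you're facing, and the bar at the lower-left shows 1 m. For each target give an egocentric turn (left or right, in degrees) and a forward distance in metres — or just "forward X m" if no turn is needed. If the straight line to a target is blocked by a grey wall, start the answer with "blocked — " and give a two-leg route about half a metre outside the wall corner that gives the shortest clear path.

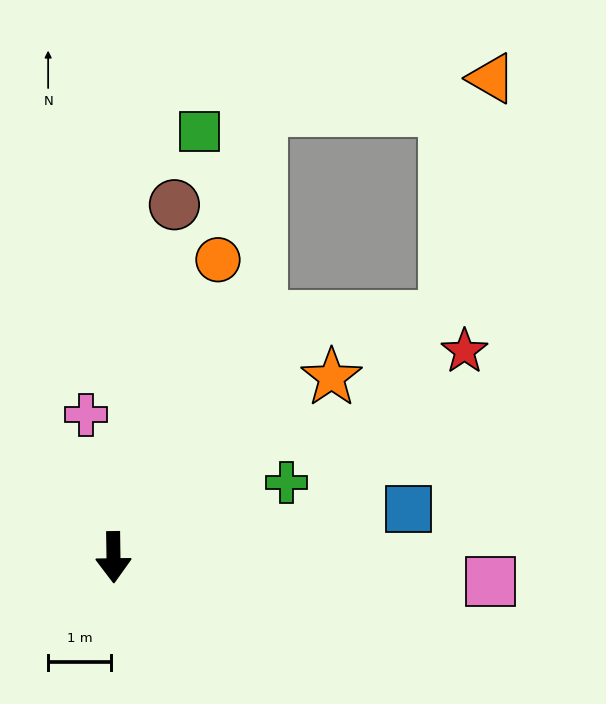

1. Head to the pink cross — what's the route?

turn right 170°, forward 2.3 m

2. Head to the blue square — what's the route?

turn left 99°, forward 4.8 m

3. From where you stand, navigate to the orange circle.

turn left 160°, forward 5.0 m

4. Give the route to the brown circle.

turn left 169°, forward 5.7 m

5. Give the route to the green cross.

turn left 113°, forward 3.0 m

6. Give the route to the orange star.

turn left 129°, forward 4.5 m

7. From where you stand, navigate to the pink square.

turn left 85°, forward 6.0 m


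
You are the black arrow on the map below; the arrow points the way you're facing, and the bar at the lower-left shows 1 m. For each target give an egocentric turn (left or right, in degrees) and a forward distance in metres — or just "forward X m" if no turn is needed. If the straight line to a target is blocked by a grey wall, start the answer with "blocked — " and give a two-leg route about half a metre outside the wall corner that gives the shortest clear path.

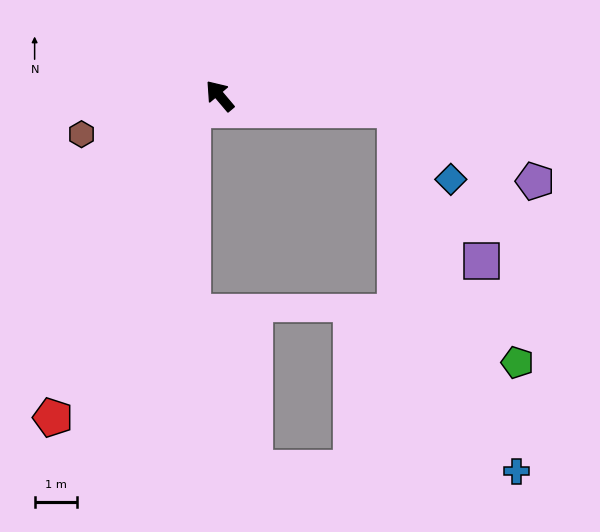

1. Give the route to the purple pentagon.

blocked — turn right 135°, forward 4.1 m, then turn right 22°, forward 3.7 m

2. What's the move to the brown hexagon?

turn left 65°, forward 3.4 m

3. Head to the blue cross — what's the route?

blocked — turn right 135°, forward 4.1 m, then turn right 67°, forward 9.0 m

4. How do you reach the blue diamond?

blocked — turn right 135°, forward 4.1 m, then turn right 47°, forward 2.1 m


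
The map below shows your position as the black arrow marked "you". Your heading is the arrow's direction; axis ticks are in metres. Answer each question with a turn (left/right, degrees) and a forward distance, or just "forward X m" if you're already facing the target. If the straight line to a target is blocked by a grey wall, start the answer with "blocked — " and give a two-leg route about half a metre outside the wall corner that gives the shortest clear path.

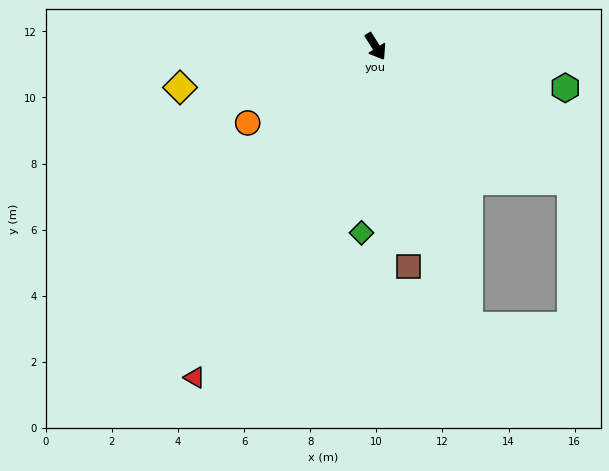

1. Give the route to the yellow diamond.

turn right 110°, forward 6.0 m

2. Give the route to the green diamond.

turn right 37°, forward 5.7 m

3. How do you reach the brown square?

turn right 24°, forward 6.7 m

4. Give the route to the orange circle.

turn right 91°, forward 4.5 m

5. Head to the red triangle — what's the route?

turn right 61°, forward 11.4 m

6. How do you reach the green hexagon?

turn left 45°, forward 5.9 m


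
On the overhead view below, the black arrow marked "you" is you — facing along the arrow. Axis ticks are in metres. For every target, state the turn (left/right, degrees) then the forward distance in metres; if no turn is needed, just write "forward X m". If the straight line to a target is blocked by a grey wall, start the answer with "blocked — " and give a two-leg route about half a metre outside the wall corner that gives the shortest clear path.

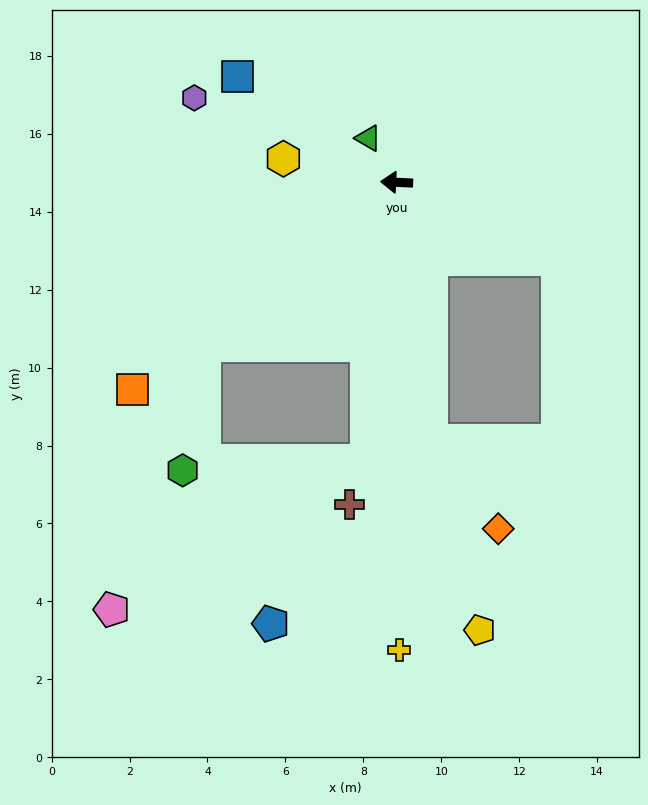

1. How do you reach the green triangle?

turn right 55°, forward 1.3 m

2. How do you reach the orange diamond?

blocked — turn left 100°, forward 6.7 m, then turn left 30°, forward 2.8 m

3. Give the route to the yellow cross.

turn left 93°, forward 12.0 m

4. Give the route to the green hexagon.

blocked — turn left 43°, forward 6.5 m, then turn left 40°, forward 3.3 m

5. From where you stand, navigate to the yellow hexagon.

turn right 9°, forward 3.0 m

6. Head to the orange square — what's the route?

turn left 41°, forward 8.6 m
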